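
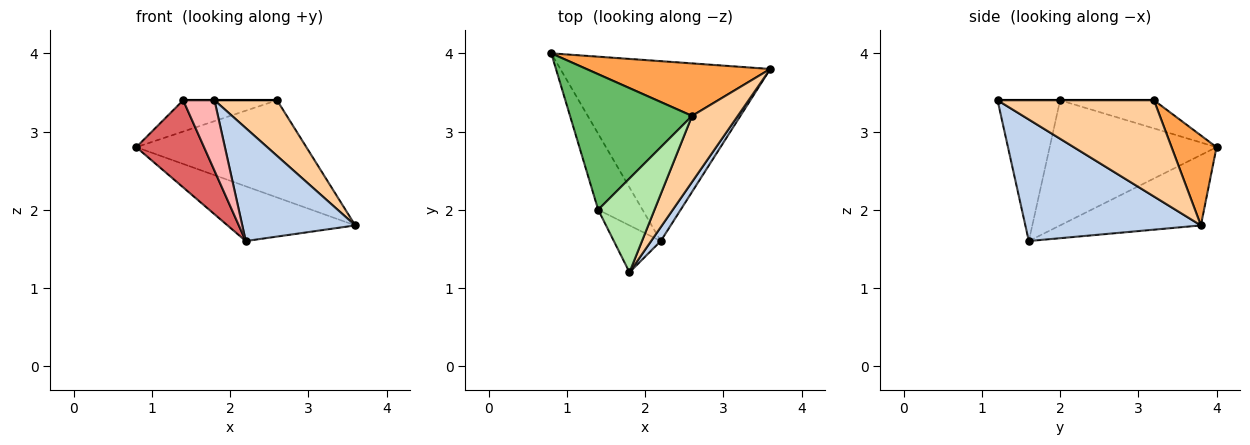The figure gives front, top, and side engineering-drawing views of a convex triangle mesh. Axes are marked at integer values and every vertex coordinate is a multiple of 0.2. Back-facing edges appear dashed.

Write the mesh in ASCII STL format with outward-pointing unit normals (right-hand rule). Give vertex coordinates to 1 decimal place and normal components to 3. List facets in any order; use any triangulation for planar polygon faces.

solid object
 facet normal -0.306 0.277 -0.911
  outer loop
   vertex 2.2 1.6 1.6
   vertex 0.8 4.0 2.8
   vertex 3.6 3.8 1.8
  endloop
 endfacet
 facet normal 0.839 -0.540 0.066
  outer loop
   vertex 2.2 1.6 1.6
   vertex 3.6 3.8 1.8
   vertex 1.8 1.2 3.4
  endloop
 endfacet
 facet normal 0.227 0.857 0.463
  outer loop
   vertex 2.6 3.2 3.4
   vertex 3.6 3.8 1.8
   vertex 0.8 4.0 2.8
  endloop
 endfacet
 facet normal 0.850 -0.340 0.404
  outer loop
   vertex 2.6 3.2 3.4
   vertex 1.8 1.2 3.4
   vertex 3.6 3.8 1.8
  endloop
 endfacet
 facet normal -0.219 0.219 0.951
  outer loop
   vertex 1.4 2.0 3.4
   vertex 2.6 3.2 3.4
   vertex 0.8 4.0 2.8
  endloop
 endfacet
 facet normal 0.000 0.000 1.000
  outer loop
   vertex 1.4 2.0 3.4
   vertex 1.8 1.2 3.4
   vertex 2.6 3.2 3.4
  endloop
 endfacet
 facet normal -0.880 -0.358 -0.312
  outer loop
   vertex 1.4 2.0 3.4
   vertex 0.8 4.0 2.8
   vertex 2.2 1.6 1.6
  endloop
 endfacet
 facet normal -0.857 -0.429 -0.286
  outer loop
   vertex 1.4 2.0 3.4
   vertex 2.2 1.6 1.6
   vertex 1.8 1.2 3.4
  endloop
 endfacet
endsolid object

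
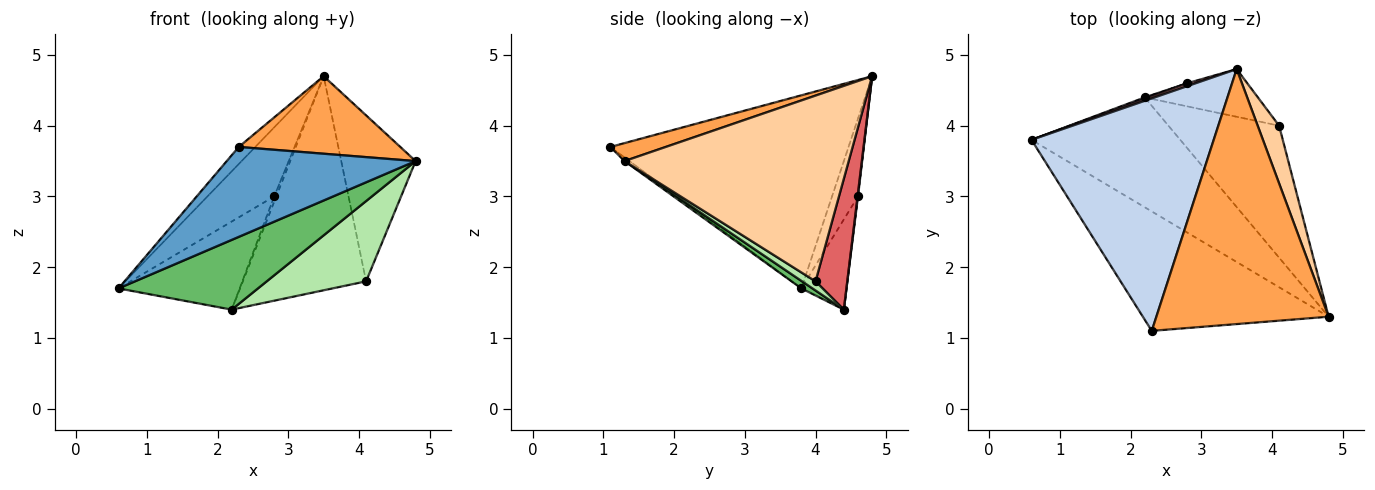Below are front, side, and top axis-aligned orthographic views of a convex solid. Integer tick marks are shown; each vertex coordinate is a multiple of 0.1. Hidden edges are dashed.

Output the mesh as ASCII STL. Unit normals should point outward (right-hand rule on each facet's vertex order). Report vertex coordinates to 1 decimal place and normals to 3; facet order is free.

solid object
 facet normal -0.016 -0.602 -0.799
  outer loop
   vertex 2.3 1.1 3.7
   vertex 0.6 3.8 1.7
   vertex 4.8 1.3 3.5
  endloop
 endfacet
 facet normal -0.726 0.050 0.685
  outer loop
   vertex 2.3 1.1 3.7
   vertex 3.5 4.8 4.7
   vertex 0.6 3.8 1.7
  endloop
 endfacet
 facet normal 0.099 -0.290 0.952
  outer loop
   vertex 2.3 1.1 3.7
   vertex 4.8 1.3 3.5
   vertex 3.5 4.8 4.7
  endloop
 endfacet
 facet normal 0.943 0.313 0.109
  outer loop
   vertex 4.1 4.0 1.8
   vertex 3.5 4.8 4.7
   vertex 4.8 1.3 3.5
  endloop
 endfacet
 facet normal 0.043 -0.536 -0.843
  outer loop
   vertex 2.2 4.4 1.4
   vertex 4.8 1.3 3.5
   vertex 0.6 3.8 1.7
  endloop
 endfacet
 facet normal 0.070 -0.518 -0.852
  outer loop
   vertex 2.2 4.4 1.4
   vertex 4.1 4.0 1.8
   vertex 4.8 1.3 3.5
  endloop
 endfacet
 facet normal 0.244 0.947 -0.211
  outer loop
   vertex 2.2 4.4 1.4
   vertex 3.5 4.8 4.7
   vertex 4.1 4.0 1.8
  endloop
 endfacet
 facet normal -0.362 0.931 0.039
  outer loop
   vertex 2.8 4.6 3.0
   vertex 0.6 3.8 1.7
   vertex 3.5 4.8 4.7
  endloop
 endfacet
 facet normal -0.349 0.937 0.014
  outer loop
   vertex 2.8 4.6 3.0
   vertex 2.2 4.4 1.4
   vertex 0.6 3.8 1.7
  endloop
 endfacet
 facet normal 0.192 0.962 -0.192
  outer loop
   vertex 2.8 4.6 3.0
   vertex 3.5 4.8 4.7
   vertex 2.2 4.4 1.4
  endloop
 endfacet
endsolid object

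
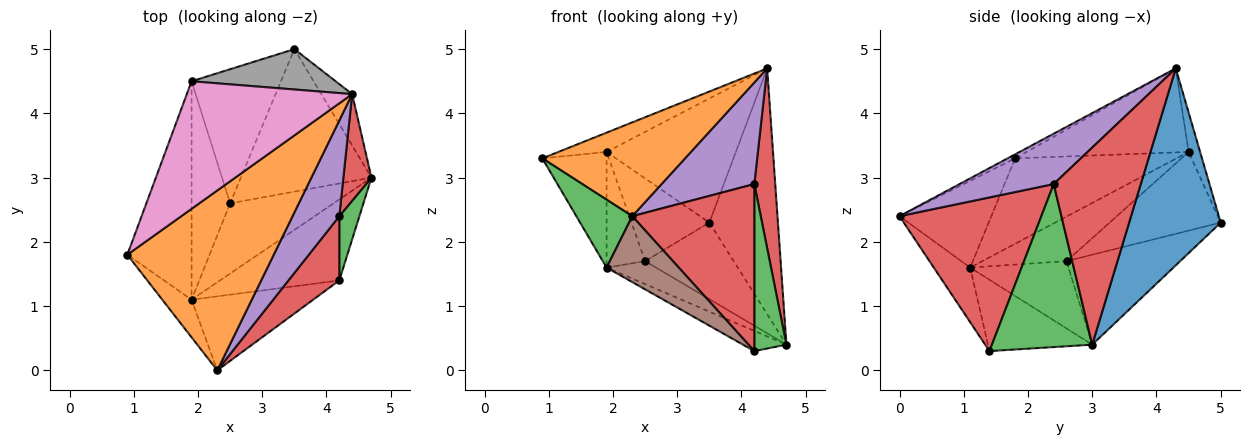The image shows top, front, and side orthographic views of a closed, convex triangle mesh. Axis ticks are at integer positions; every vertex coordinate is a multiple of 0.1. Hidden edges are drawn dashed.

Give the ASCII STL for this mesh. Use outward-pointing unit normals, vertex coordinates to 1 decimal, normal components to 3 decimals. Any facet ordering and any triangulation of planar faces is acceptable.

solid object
 facet normal 0.794 0.595 -0.124
  outer loop
   vertex 4.4 4.3 4.7
   vertex 4.7 3.0 0.4
   vertex 3.5 5.0 2.3
  endloop
 endfacet
 facet normal -0.024 -0.462 0.886
  outer loop
   vertex 2.3 0.0 2.4
   vertex 4.4 4.3 4.7
   vertex 0.9 1.8 3.3
  endloop
 endfacet
 facet normal -0.821 -0.500 -0.277
  outer loop
   vertex 1.9 1.1 1.6
   vertex 2.3 0.0 2.4
   vertex 0.9 1.8 3.3
  endloop
 endfacet
 facet normal 0.963 -0.231 0.137
  outer loop
   vertex 4.2 2.4 2.9
   vertex 4.7 3.0 0.4
   vertex 4.4 4.3 4.7
  endloop
 endfacet
 facet normal 0.594 -0.585 0.552
  outer loop
   vertex 4.2 2.4 2.9
   vertex 4.4 4.3 4.7
   vertex 2.3 0.0 2.4
  endloop
 endfacet
 facet normal -0.762 0.303 -0.573
  outer loop
   vertex 1.9 4.5 3.4
   vertex 1.9 1.1 1.6
   vertex 0.9 1.8 3.3
  endloop
 endfacet
 facet normal -0.449 0.133 0.884
  outer loop
   vertex 1.9 4.5 3.4
   vertex 0.9 1.8 3.3
   vertex 4.4 4.3 4.7
  endloop
 endfacet
 facet normal -0.084 0.948 0.308
  outer loop
   vertex 1.9 4.5 3.4
   vertex 4.4 4.3 4.7
   vertex 3.5 5.0 2.3
  endloop
 endfacet
 facet normal -0.519 0.404 -0.753
  outer loop
   vertex 2.5 2.6 1.7
   vertex 3.5 5.0 2.3
   vertex 4.7 3.0 0.4
  endloop
 endfacet
 facet normal -0.526 0.264 -0.809
  outer loop
   vertex 2.5 2.6 1.7
   vertex 4.7 3.0 0.4
   vertex 1.9 1.1 1.6
  endloop
 endfacet
 facet normal -0.600 0.420 -0.681
  outer loop
   vertex 2.5 2.6 1.7
   vertex 1.9 4.5 3.4
   vertex 3.5 5.0 2.3
  endloop
 endfacet
 facet normal -0.715 0.327 -0.618
  outer loop
   vertex 2.5 2.6 1.7
   vertex 1.9 1.1 1.6
   vertex 1.9 4.5 3.4
  endloop
 endfacet
 facet normal 0.946 -0.303 0.116
  outer loop
   vertex 4.2 1.4 0.3
   vertex 4.7 3.0 0.4
   vertex 4.2 2.4 2.9
  endloop
 endfacet
 facet normal 0.735 -0.633 0.243
  outer loop
   vertex 4.2 1.4 0.3
   vertex 4.2 2.4 2.9
   vertex 2.3 0.0 2.4
  endloop
 endfacet
 facet normal -0.502 0.209 -0.839
  outer loop
   vertex 4.2 1.4 0.3
   vertex 1.9 1.1 1.6
   vertex 4.7 3.0 0.4
  endloop
 endfacet
 facet normal -0.318 -0.631 -0.708
  outer loop
   vertex 4.2 1.4 0.3
   vertex 2.3 0.0 2.4
   vertex 1.9 1.1 1.6
  endloop
 endfacet
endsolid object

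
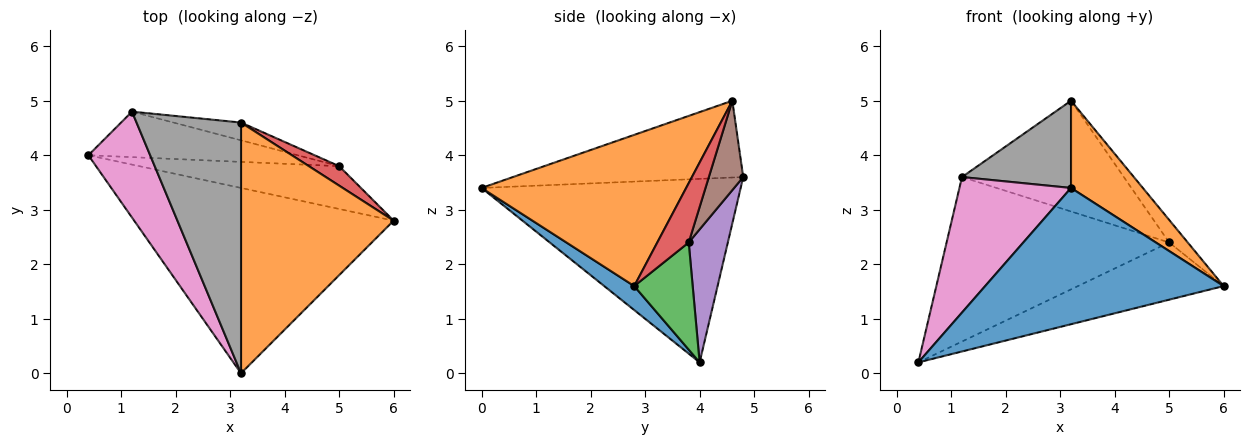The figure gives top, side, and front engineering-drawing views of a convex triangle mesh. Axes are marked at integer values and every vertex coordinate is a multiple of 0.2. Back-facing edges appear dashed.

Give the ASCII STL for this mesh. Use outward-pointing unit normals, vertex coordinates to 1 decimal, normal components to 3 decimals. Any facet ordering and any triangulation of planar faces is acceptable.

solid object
 facet normal 0.074 -0.591 -0.803
  outer loop
   vertex 3.2 0.0 3.4
   vertex 0.4 4.0 0.2
   vertex 6.0 2.8 1.6
  endloop
 endfacet
 facet normal 0.683 -0.240 0.690
  outer loop
   vertex 3.2 4.6 5.0
   vertex 3.2 0.0 3.4
   vertex 6.0 2.8 1.6
  endloop
 endfacet
 facet normal 0.306 0.762 -0.570
  outer loop
   vertex 5.0 3.8 2.4
   vertex 6.0 2.8 1.6
   vertex 0.4 4.0 0.2
  endloop
 endfacet
 facet normal 0.788 0.466 0.402
  outer loop
   vertex 5.0 3.8 2.4
   vertex 3.2 4.6 5.0
   vertex 6.0 2.8 1.6
  endloop
 endfacet
 facet normal 0.167 0.950 -0.263
  outer loop
   vertex 1.2 4.8 3.6
   vertex 5.0 3.8 2.4
   vertex 0.4 4.0 0.2
  endloop
 endfacet
 facet normal 0.205 0.966 -0.155
  outer loop
   vertex 1.2 4.8 3.6
   vertex 3.2 4.6 5.0
   vertex 5.0 3.8 2.4
  endloop
 endfacet
 facet normal -0.877 -0.378 0.295
  outer loop
   vertex 1.2 4.8 3.6
   vertex 0.4 4.0 0.2
   vertex 3.2 0.0 3.4
  endloop
 endfacet
 facet normal -0.570 -0.270 0.776
  outer loop
   vertex 1.2 4.8 3.6
   vertex 3.2 0.0 3.4
   vertex 3.2 4.6 5.0
  endloop
 endfacet
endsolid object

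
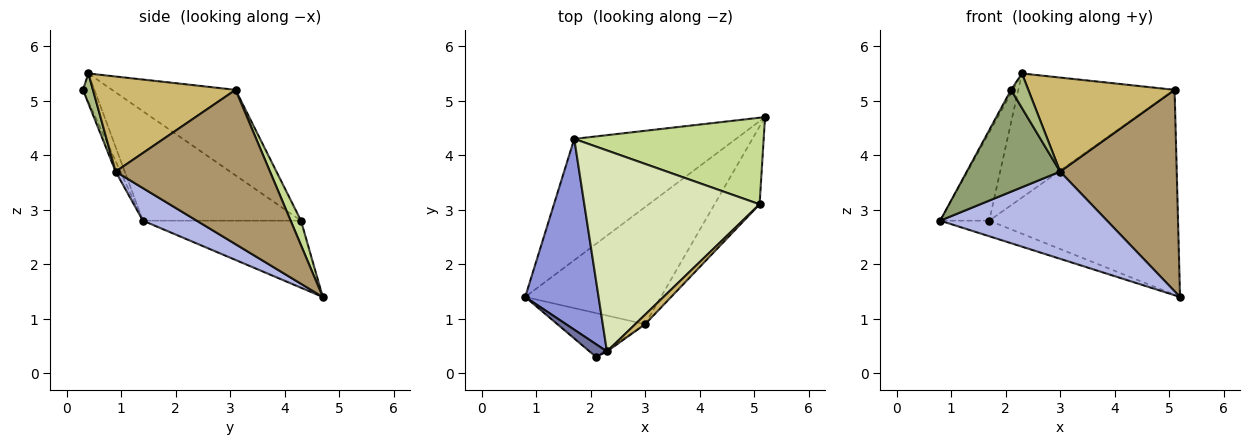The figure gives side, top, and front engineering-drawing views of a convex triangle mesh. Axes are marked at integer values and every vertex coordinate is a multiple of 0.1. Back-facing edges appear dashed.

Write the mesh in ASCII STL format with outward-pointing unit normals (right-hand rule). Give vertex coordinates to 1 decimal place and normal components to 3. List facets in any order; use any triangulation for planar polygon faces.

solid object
 facet normal -0.845 0.133 0.519
  outer loop
   vertex 2.1 0.3 5.2
   vertex 2.3 0.4 5.5
   vertex 0.8 1.4 2.8
  endloop
 endfacet
 facet normal -0.380 0.118 -0.917
  outer loop
   vertex 1.7 4.3 2.8
   vertex 5.2 4.7 1.4
   vertex 0.8 1.4 2.8
  endloop
 endfacet
 facet normal -0.804 0.250 0.539
  outer loop
   vertex 1.7 4.3 2.8
   vertex 0.8 1.4 2.8
   vertex 2.3 0.4 5.5
  endloop
 endfacet
 facet normal 0.189 -0.586 -0.788
  outer loop
   vertex 3.0 0.9 3.7
   vertex 0.8 1.4 2.8
   vertex 5.2 4.7 1.4
  endloop
 endfacet
 facet normal -0.047 -0.917 -0.395
  outer loop
   vertex 3.0 0.9 3.7
   vertex 2.1 0.3 5.2
   vertex 0.8 1.4 2.8
  endloop
 endfacet
 facet normal 0.501 -0.865 -0.046
  outer loop
   vertex 3.0 0.9 3.7
   vertex 2.3 0.4 5.5
   vertex 2.1 0.3 5.2
  endloop
 endfacet
 facet normal 0.050 0.920 0.389
  outer loop
   vertex 5.1 3.1 5.2
   vertex 5.2 4.7 1.4
   vertex 1.7 4.3 2.8
  endloop
 endfacet
 facet normal -0.384 0.485 0.786
  outer loop
   vertex 5.1 3.1 5.2
   vertex 1.7 4.3 2.8
   vertex 2.3 0.4 5.5
  endloop
 endfacet
 facet normal 0.777 -0.587 -0.227
  outer loop
   vertex 5.1 3.1 5.2
   vertex 3.0 0.9 3.7
   vertex 5.2 4.7 1.4
  endloop
 endfacet
 facet normal 0.696 -0.714 0.072
  outer loop
   vertex 5.1 3.1 5.2
   vertex 2.3 0.4 5.5
   vertex 3.0 0.9 3.7
  endloop
 endfacet
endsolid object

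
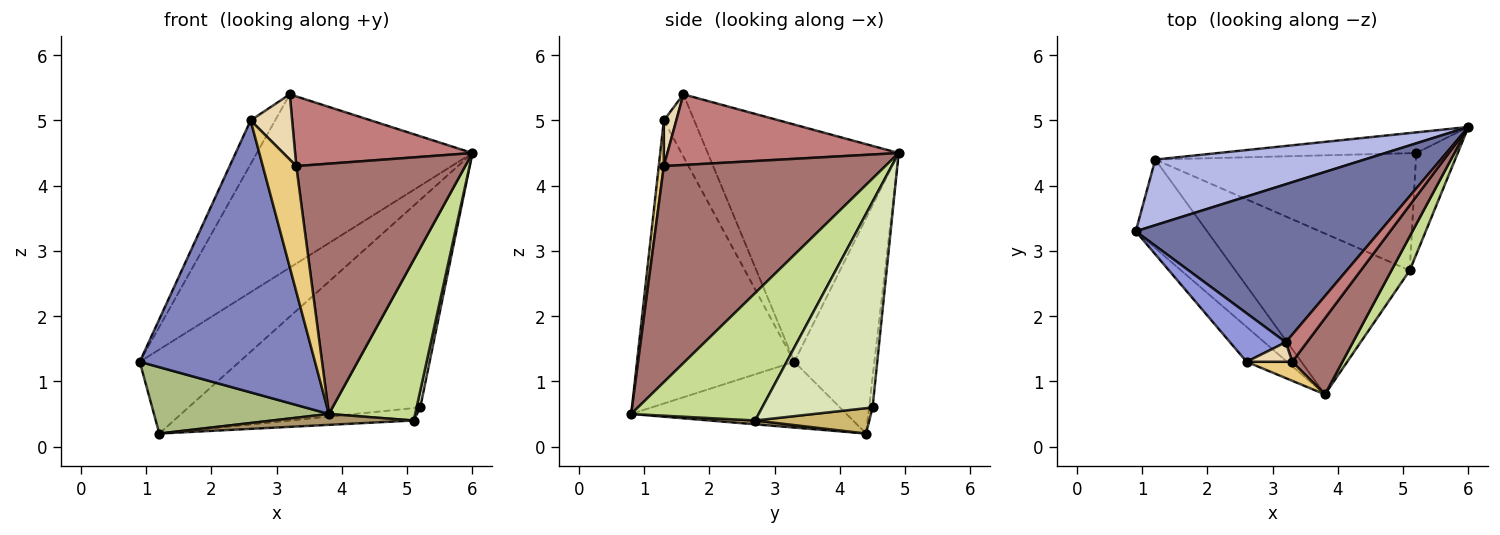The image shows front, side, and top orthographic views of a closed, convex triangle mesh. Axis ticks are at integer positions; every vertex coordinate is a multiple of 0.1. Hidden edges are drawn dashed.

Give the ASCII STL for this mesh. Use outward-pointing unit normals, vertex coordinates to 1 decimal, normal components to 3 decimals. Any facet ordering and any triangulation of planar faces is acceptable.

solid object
 facet normal -0.548 0.618 0.564
  outer loop
   vertex 3.2 1.6 5.4
   vertex 6.0 4.9 4.5
   vertex 0.9 3.3 1.3
  endloop
 endfacet
 facet normal -0.665 -0.741 -0.095
  outer loop
   vertex 2.6 1.3 5.0
   vertex 0.9 3.3 1.3
   vertex 3.8 0.8 0.5
  endloop
 endfacet
 facet normal -0.639 0.515 0.572
  outer loop
   vertex 2.6 1.3 5.0
   vertex 3.2 1.6 5.4
   vertex 0.9 3.3 1.3
  endloop
 endfacet
 facet normal -0.535 0.666 0.520
  outer loop
   vertex 1.2 4.4 0.2
   vertex 0.9 3.3 1.3
   vertex 6.0 4.9 4.5
  endloop
 endfacet
 facet normal -0.015 0.995 -0.099
  outer loop
   vertex 1.2 4.4 0.2
   vertex 6.0 4.9 4.5
   vertex 5.2 4.5 0.6
  endloop
 endfacet
 facet normal -0.594 -0.482 -0.644
  outer loop
   vertex 1.2 4.4 0.2
   vertex 3.8 0.8 0.5
   vertex 0.9 3.3 1.3
  endloop
 endfacet
 facet normal 0.822 -0.556 0.118
  outer loop
   vertex 5.1 2.7 0.4
   vertex 6.0 4.9 4.5
   vertex 3.8 0.8 0.5
  endloop
 endfacet
 facet normal 0.980 -0.032 -0.198
  outer loop
   vertex 5.1 2.7 0.4
   vertex 5.2 4.5 0.6
   vertex 6.0 4.9 4.5
  endloop
 endfacet
 facet normal 0.022 -0.067 -0.997
  outer loop
   vertex 5.1 2.7 0.4
   vertex 3.8 0.8 0.5
   vertex 1.2 4.4 0.2
  endloop
 endfacet
 facet normal 0.096 0.105 -0.990
  outer loop
   vertex 5.1 2.7 0.4
   vertex 1.2 4.4 0.2
   vertex 5.2 4.5 0.6
  endloop
 endfacet
 facet normal 0.148 -0.978 0.148
  outer loop
   vertex 3.3 1.3 4.3
   vertex 2.6 1.3 5.0
   vertex 3.8 0.8 0.5
  endloop
 endfacet
 facet normal 0.276 -0.921 0.276
  outer loop
   vertex 3.3 1.3 4.3
   vertex 3.2 1.6 5.4
   vertex 2.6 1.3 5.0
  endloop
 endfacet
 facet normal 0.782 -0.596 0.181
  outer loop
   vertex 3.3 1.3 4.3
   vertex 3.8 0.8 0.5
   vertex 6.0 4.9 4.5
  endloop
 endfacet
 facet normal 0.772 -0.592 0.232
  outer loop
   vertex 3.3 1.3 4.3
   vertex 6.0 4.9 4.5
   vertex 3.2 1.6 5.4
  endloop
 endfacet
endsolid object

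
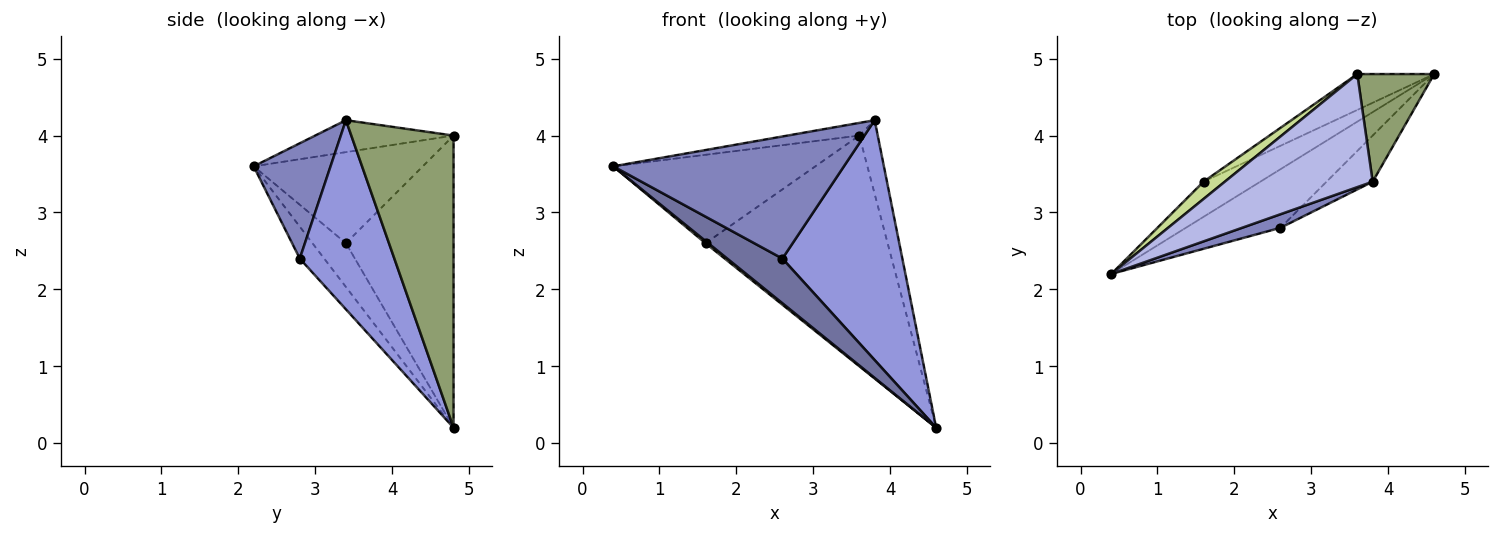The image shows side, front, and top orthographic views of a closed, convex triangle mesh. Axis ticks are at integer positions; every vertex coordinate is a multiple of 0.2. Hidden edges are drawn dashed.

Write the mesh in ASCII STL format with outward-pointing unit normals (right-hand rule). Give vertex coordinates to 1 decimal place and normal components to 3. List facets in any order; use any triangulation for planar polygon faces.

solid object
 facet normal -0.259 -0.586 -0.768
  outer loop
   vertex 2.6 2.8 2.4
   vertex 0.4 2.2 3.6
   vertex 4.6 4.8 0.2
  endloop
 endfacet
 facet normal 0.314 -0.943 0.105
  outer loop
   vertex 2.6 2.8 2.4
   vertex 3.8 3.4 4.2
   vertex 0.4 2.2 3.6
  endloop
 endfacet
 facet normal 0.612 -0.776 -0.149
  outer loop
   vertex 2.6 2.8 2.4
   vertex 4.6 4.8 0.2
   vertex 3.8 3.4 4.2
  endloop
 endfacet
 facet normal -0.210 0.109 0.972
  outer loop
   vertex 3.6 4.8 4.0
   vertex 0.4 2.2 3.6
   vertex 3.8 3.4 4.2
  endloop
 endfacet
 facet normal 0.953 0.172 0.251
  outer loop
   vertex 3.6 4.8 4.0
   vertex 3.8 3.4 4.2
   vertex 4.6 4.8 0.2
  endloop
 endfacet
 facet normal -0.610 -0.049 -0.791
  outer loop
   vertex 1.6 3.4 2.6
   vertex 4.6 4.8 0.2
   vertex 0.4 2.2 3.6
  endloop
 endfacet
 facet normal -0.635 0.758 0.148
  outer loop
   vertex 1.6 3.4 2.6
   vertex 0.4 2.2 3.6
   vertex 3.6 4.8 4.0
  endloop
 endfacet
 facet normal -0.504 0.853 -0.133
  outer loop
   vertex 1.6 3.4 2.6
   vertex 3.6 4.8 4.0
   vertex 4.6 4.8 0.2
  endloop
 endfacet
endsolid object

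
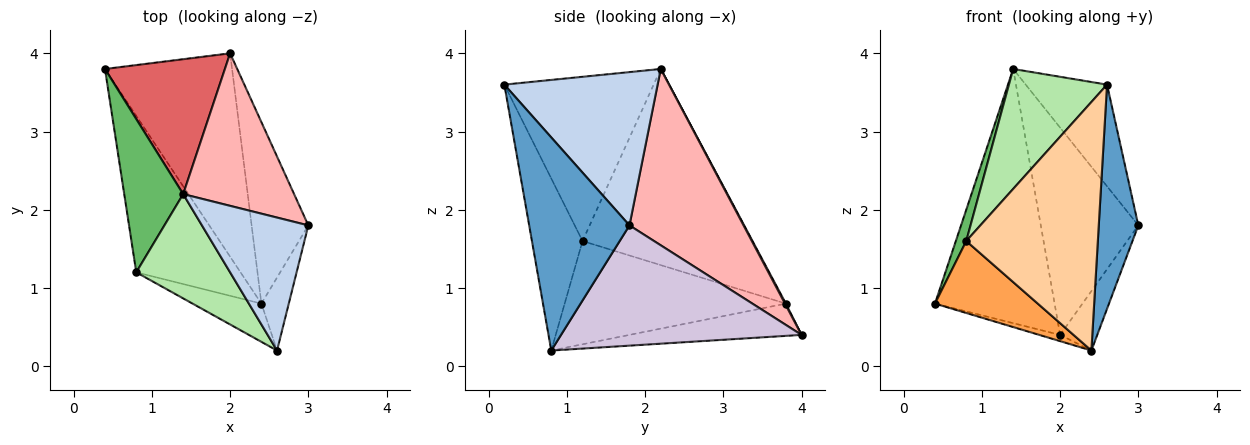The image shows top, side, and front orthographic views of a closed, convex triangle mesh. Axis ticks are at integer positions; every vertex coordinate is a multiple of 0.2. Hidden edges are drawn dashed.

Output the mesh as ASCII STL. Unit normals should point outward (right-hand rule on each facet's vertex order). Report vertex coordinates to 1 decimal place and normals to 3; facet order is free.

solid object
 facet normal 0.924 -0.364 -0.119
  outer loop
   vertex 2.4 0.8 0.2
   vertex 3.0 1.8 1.8
   vertex 2.6 0.2 3.6
  endloop
 endfacet
 facet normal 0.753 0.400 0.523
  outer loop
   vertex 1.4 2.2 3.8
   vertex 2.6 0.2 3.6
   vertex 3.0 1.8 1.8
  endloop
 endfacet
 facet normal -0.669 -0.311 -0.675
  outer loop
   vertex 0.8 1.2 1.6
   vertex 0.4 3.8 0.8
   vertex 2.4 0.8 0.2
  endloop
 endfacet
 facet normal -0.355 -0.924 -0.142
  outer loop
   vertex 0.8 1.2 1.6
   vertex 2.4 0.8 0.2
   vertex 2.6 0.2 3.6
  endloop
 endfacet
 facet normal -0.956 -0.059 0.287
  outer loop
   vertex 0.8 1.2 1.6
   vertex 1.4 2.2 3.8
   vertex 0.4 3.8 0.8
  endloop
 endfacet
 facet normal -0.754 -0.496 0.431
  outer loop
   vertex 0.8 1.2 1.6
   vertex 2.6 0.2 3.6
   vertex 1.4 2.2 3.8
  endloop
 endfacet
 facet normal 0.007 0.883 0.469
  outer loop
   vertex 2.0 4.0 0.4
   vertex 0.4 3.8 0.8
   vertex 1.4 2.2 3.8
  endloop
 endfacet
 facet normal 0.686 0.586 0.431
  outer loop
   vertex 2.0 4.0 0.4
   vertex 1.4 2.2 3.8
   vertex 3.0 1.8 1.8
  endloop
 endfacet
 facet normal -0.246 0.030 -0.969
  outer loop
   vertex 2.0 4.0 0.4
   vertex 2.4 0.8 0.2
   vertex 0.4 3.8 0.8
  endloop
 endfacet
 facet normal 0.896 0.138 -0.422
  outer loop
   vertex 2.0 4.0 0.4
   vertex 3.0 1.8 1.8
   vertex 2.4 0.8 0.2
  endloop
 endfacet
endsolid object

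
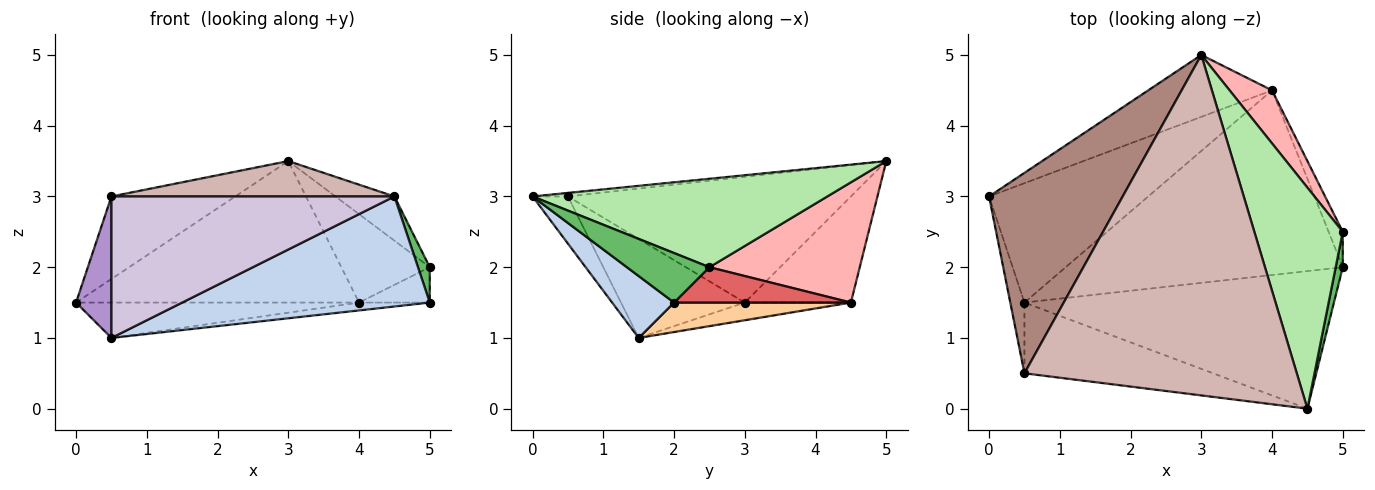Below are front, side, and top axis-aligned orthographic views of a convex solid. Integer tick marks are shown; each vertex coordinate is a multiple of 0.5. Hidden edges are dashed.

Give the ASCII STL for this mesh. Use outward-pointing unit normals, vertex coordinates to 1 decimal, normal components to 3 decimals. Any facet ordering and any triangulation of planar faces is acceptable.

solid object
 facet normal -0.325 0.866 -0.379
  outer loop
   vertex 4.0 4.5 1.5
   vertex 0.0 3.0 1.5
   vertex 3.0 5.0 3.5
  endloop
 endfacet
 facet normal 0.154 -0.617 -0.772
  outer loop
   vertex 0.5 1.5 1.0
   vertex 5.0 2.0 1.5
   vertex 4.5 0.0 3.0
  endloop
 endfacet
 facet normal -0.106 0.282 -0.953
  outer loop
   vertex 0.5 1.5 1.0
   vertex 0.0 3.0 1.5
   vertex 4.0 4.5 1.5
  endloop
 endfacet
 facet normal 0.106 0.042 -0.993
  outer loop
   vertex 0.5 1.5 1.0
   vertex 4.0 4.5 1.5
   vertex 5.0 2.0 1.5
  endloop
 endfacet
 facet normal 0.980 -0.140 0.140
  outer loop
   vertex 5.0 2.5 2.0
   vertex 4.5 0.0 3.0
   vertex 5.0 2.0 1.5
  endloop
 endfacet
 facet normal 0.700 0.140 0.700
  outer loop
   vertex 5.0 2.5 2.0
   vertex 3.0 5.0 3.5
   vertex 4.5 0.0 3.0
  endloop
 endfacet
 facet normal 0.870 0.348 -0.348
  outer loop
   vertex 5.0 2.5 2.0
   vertex 5.0 2.0 1.5
   vertex 4.0 4.5 1.5
  endloop
 endfacet
 facet normal 0.825 0.485 0.291
  outer loop
   vertex 5.0 2.5 2.0
   vertex 4.0 4.5 1.5
   vertex 3.0 5.0 3.5
  endloop
 endfacet
 facet normal -0.953 -0.272 -0.136
  outer loop
   vertex 0.5 0.5 3.0
   vertex 0.0 3.0 1.5
   vertex 0.5 1.5 1.0
  endloop
 endfacet
 facet normal -0.111 -0.889 -0.444
  outer loop
   vertex 0.5 0.5 3.0
   vertex 0.5 1.5 1.0
   vertex 4.5 0.0 3.0
  endloop
 endfacet
 facet normal -0.656 0.287 0.698
  outer loop
   vertex 0.5 0.5 3.0
   vertex 3.0 5.0 3.5
   vertex 0.0 3.0 1.5
  endloop
 endfacet
 facet normal -0.013 -0.103 0.995
  outer loop
   vertex 0.5 0.5 3.0
   vertex 4.5 0.0 3.0
   vertex 3.0 5.0 3.5
  endloop
 endfacet
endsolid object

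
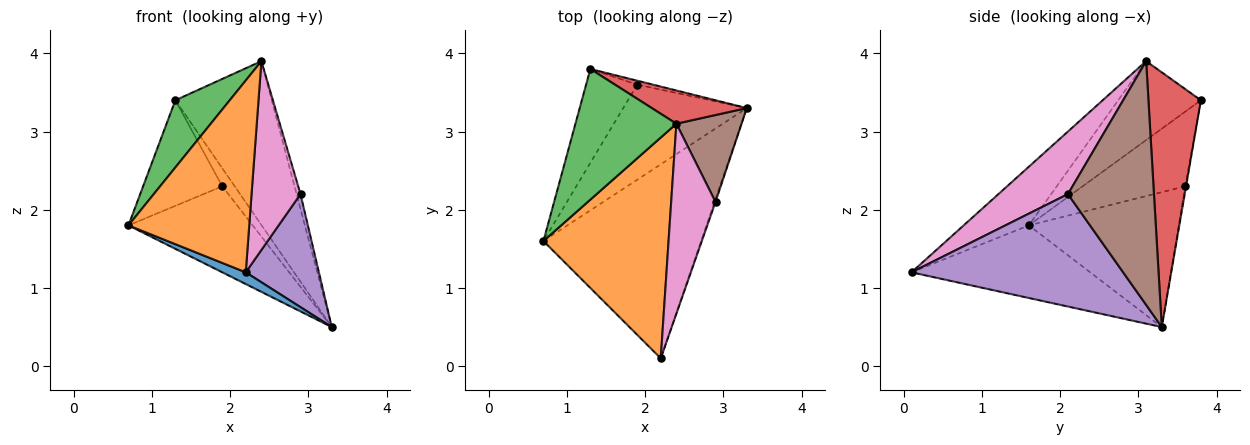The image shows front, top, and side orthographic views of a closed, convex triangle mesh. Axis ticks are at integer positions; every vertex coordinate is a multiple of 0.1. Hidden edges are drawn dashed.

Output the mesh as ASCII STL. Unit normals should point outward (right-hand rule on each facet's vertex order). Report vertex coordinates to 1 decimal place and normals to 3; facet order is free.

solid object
 facet normal -0.418 -0.055 -0.907
  outer loop
   vertex 2.2 0.1 1.2
   vertex 0.7 1.6 1.8
   vertex 3.3 3.3 0.5
  endloop
 endfacet
 facet normal -0.334 -0.618 0.712
  outer loop
   vertex 2.4 3.1 3.9
   vertex 0.7 1.6 1.8
   vertex 2.2 0.1 1.2
  endloop
 endfacet
 facet normal -0.571 -0.375 0.730
  outer loop
   vertex 1.3 3.8 3.4
   vertex 0.7 1.6 1.8
   vertex 2.4 3.1 3.9
  endloop
 endfacet
 facet normal 0.471 0.865 0.175
  outer loop
   vertex 1.3 3.8 3.4
   vertex 2.4 3.1 3.9
   vertex 3.3 3.3 0.5
  endloop
 endfacet
 facet normal 0.945 -0.327 -0.008
  outer loop
   vertex 2.9 2.1 2.2
   vertex 2.2 0.1 1.2
   vertex 3.3 3.3 0.5
  endloop
 endfacet
 facet normal 0.965 0.044 0.258
  outer loop
   vertex 2.9 2.1 2.2
   vertex 3.3 3.3 0.5
   vertex 2.4 3.1 3.9
  endloop
 endfacet
 facet normal 0.708 -0.498 0.501
  outer loop
   vertex 2.9 2.1 2.2
   vertex 2.4 3.1 3.9
   vertex 2.2 0.1 1.2
  endloop
 endfacet
 facet normal -0.629 0.522 -0.576
  outer loop
   vertex 1.9 3.6 2.3
   vertex 3.3 3.3 0.5
   vertex 0.7 1.6 1.8
  endloop
 endfacet
 facet normal -0.696 0.537 -0.477
  outer loop
   vertex 1.9 3.6 2.3
   vertex 0.7 1.6 1.8
   vertex 1.3 3.8 3.4
  endloop
 endfacet
 facet normal -0.064 0.975 -0.212
  outer loop
   vertex 1.9 3.6 2.3
   vertex 1.3 3.8 3.4
   vertex 3.3 3.3 0.5
  endloop
 endfacet
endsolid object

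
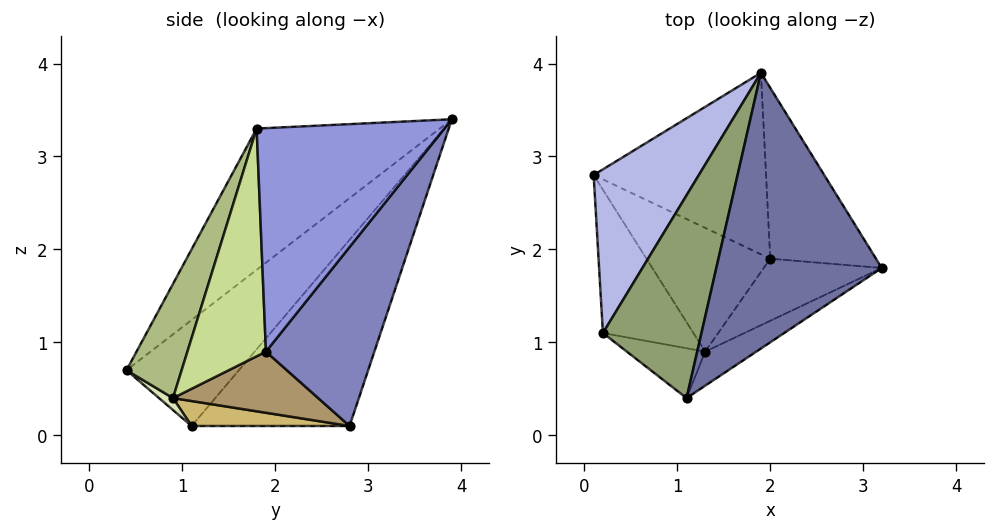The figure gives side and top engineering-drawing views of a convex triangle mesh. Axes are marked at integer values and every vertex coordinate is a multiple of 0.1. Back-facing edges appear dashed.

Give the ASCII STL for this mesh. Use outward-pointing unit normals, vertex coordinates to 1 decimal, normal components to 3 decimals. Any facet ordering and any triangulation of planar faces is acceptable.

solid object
 facet normal -0.595 -0.401 0.697
  outer loop
   vertex 1.9 3.9 3.4
   vertex 1.1 0.4 0.7
   vertex 3.2 1.8 3.3
  endloop
 endfacet
 facet normal 0.534 0.670 -0.515
  outer loop
   vertex 2.0 1.9 0.9
   vertex 0.1 2.8 0.1
   vertex 1.9 3.9 3.4
  endloop
 endfacet
 facet normal 0.782 0.502 -0.370
  outer loop
   vertex 2.0 1.9 0.9
   vertex 1.9 3.9 3.4
   vertex 3.2 1.8 3.3
  endloop
 endfacet
 facet normal -0.869 -0.051 0.491
  outer loop
   vertex 0.2 1.1 0.1
   vertex 1.9 3.9 3.4
   vertex 0.1 2.8 0.1
  endloop
 endfacet
 facet normal -0.690 -0.337 0.641
  outer loop
   vertex 0.2 1.1 0.1
   vertex 1.1 0.4 0.7
   vertex 1.9 3.9 3.4
  endloop
 endfacet
 facet normal 0.779 -0.521 -0.349
  outer loop
   vertex 1.3 0.9 0.4
   vertex 3.2 1.8 3.3
   vertex 1.1 0.4 0.7
  endloop
 endfacet
 facet normal 0.827 -0.364 -0.429
  outer loop
   vertex 1.3 0.9 0.4
   vertex 2.0 1.9 0.9
   vertex 3.2 1.8 3.3
  endloop
 endfacet
 facet normal 0.126 -0.547 -0.828
  outer loop
   vertex 1.3 0.9 0.4
   vertex 1.1 0.4 0.7
   vertex 0.2 1.1 0.1
  endloop
 endfacet
 facet normal 0.439 0.137 -0.888
  outer loop
   vertex 1.3 0.9 0.4
   vertex 0.1 2.8 0.1
   vertex 2.0 1.9 0.9
  endloop
 endfacet
 facet normal 0.266 0.016 -0.964
  outer loop
   vertex 1.3 0.9 0.4
   vertex 0.2 1.1 0.1
   vertex 0.1 2.8 0.1
  endloop
 endfacet
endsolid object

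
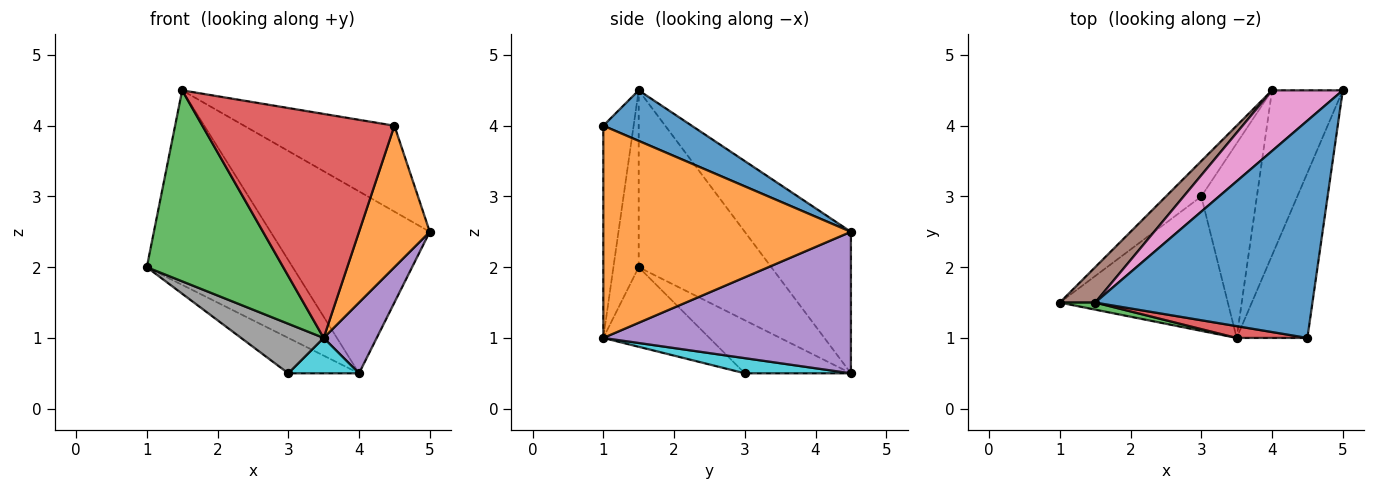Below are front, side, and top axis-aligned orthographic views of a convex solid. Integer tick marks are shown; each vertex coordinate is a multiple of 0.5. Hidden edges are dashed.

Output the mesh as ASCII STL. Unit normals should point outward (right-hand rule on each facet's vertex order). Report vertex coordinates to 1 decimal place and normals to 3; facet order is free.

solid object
 facet normal 0.211 0.359 0.909
  outer loop
   vertex 1.5 1.5 4.5
   vertex 4.5 1.0 4.0
   vertex 5.0 4.5 2.5
  endloop
 endfacet
 facet normal 0.916 -0.262 -0.305
  outer loop
   vertex 3.5 1.0 1.0
   vertex 5.0 4.5 2.5
   vertex 4.5 1.0 4.0
  endloop
 endfacet
 facet normal -0.182 -0.983 0.036
  outer loop
   vertex 3.5 1.0 1.0
   vertex 1.5 1.5 4.5
   vertex 1.0 1.5 2.0
  endloop
 endfacet
 facet normal -0.156 -0.986 0.052
  outer loop
   vertex 3.5 1.0 1.0
   vertex 4.5 1.0 4.0
   vertex 1.5 1.5 4.5
  endloop
 endfacet
 facet normal 0.878 -0.188 -0.439
  outer loop
   vertex 4.0 4.5 0.5
   vertex 5.0 4.5 2.5
   vertex 3.5 1.0 1.0
  endloop
 endfacet
 facet normal -0.667 0.733 0.133
  outer loop
   vertex 4.0 4.5 0.5
   vertex 1.0 1.5 2.0
   vertex 1.5 1.5 4.5
  endloop
 endfacet
 facet normal -0.535 0.802 0.267
  outer loop
   vertex 4.0 4.5 0.5
   vertex 1.5 1.5 4.5
   vertex 5.0 4.5 2.5
  endloop
 endfacet
 facet normal -0.406 -0.316 -0.857
  outer loop
   vertex 3.0 3.0 0.5
   vertex 3.5 1.0 1.0
   vertex 1.0 1.5 2.0
  endloop
 endfacet
 facet normal -0.728 0.485 -0.485
  outer loop
   vertex 3.0 3.0 0.5
   vertex 1.0 1.5 2.0
   vertex 4.0 4.5 0.5
  endloop
 endfacet
 facet normal 0.259 -0.173 -0.950
  outer loop
   vertex 3.0 3.0 0.5
   vertex 4.0 4.5 0.5
   vertex 3.5 1.0 1.0
  endloop
 endfacet
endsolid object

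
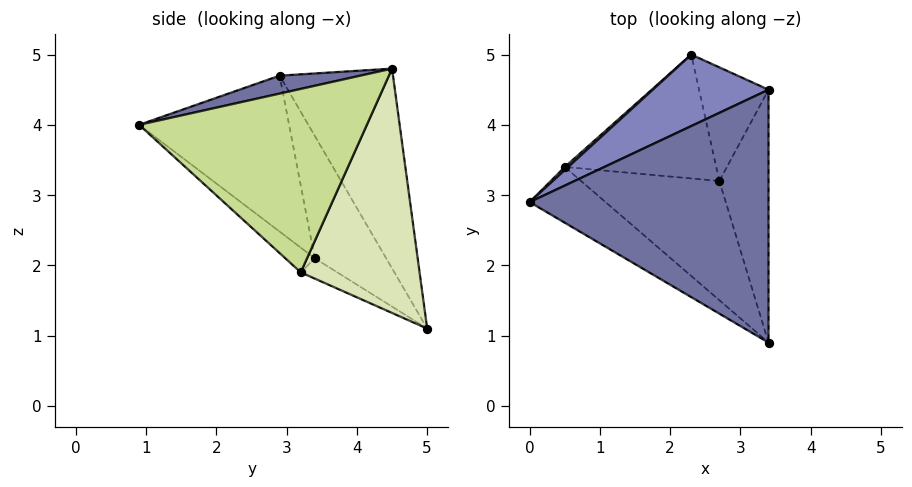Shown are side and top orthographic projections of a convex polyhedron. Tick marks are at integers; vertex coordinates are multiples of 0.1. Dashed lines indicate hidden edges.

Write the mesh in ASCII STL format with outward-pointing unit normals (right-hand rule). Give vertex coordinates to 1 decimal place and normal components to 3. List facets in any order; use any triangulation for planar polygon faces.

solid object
 facet normal 0.073 -0.216 0.974
  outer loop
   vertex 3.4 4.5 4.8
   vertex 0.0 2.9 4.7
   vertex 3.4 0.9 4.0
  endloop
 endfacet
 facet normal -0.419 0.875 0.243
  outer loop
   vertex 2.3 5.0 1.1
   vertex 0.0 2.9 4.7
   vertex 3.4 4.5 4.8
  endloop
 endfacet
 facet normal -0.529 -0.809 -0.257
  outer loop
   vertex 0.5 3.4 2.1
   vertex 3.4 0.9 4.0
   vertex 0.0 2.9 4.7
  endloop
 endfacet
 facet normal -0.659 0.752 0.018
  outer loop
   vertex 0.5 3.4 2.1
   vertex 0.0 2.9 4.7
   vertex 2.3 5.0 1.1
  endloop
 endfacet
 facet normal -0.127 -0.690 -0.713
  outer loop
   vertex 2.7 3.2 1.9
   vertex 3.4 0.9 4.0
   vertex 0.5 3.4 2.1
  endloop
 endfacet
 facet normal -0.120 -0.425 -0.897
  outer loop
   vertex 2.7 3.2 1.9
   vertex 0.5 3.4 2.1
   vertex 2.3 5.0 1.1
  endloop
 endfacet
 facet normal 0.964 0.057 -0.259
  outer loop
   vertex 2.7 3.2 1.9
   vertex 3.4 4.5 4.8
   vertex 3.4 0.9 4.0
  endloop
 endfacet
 facet normal 0.958 0.092 -0.272
  outer loop
   vertex 2.7 3.2 1.9
   vertex 2.3 5.0 1.1
   vertex 3.4 4.5 4.8
  endloop
 endfacet
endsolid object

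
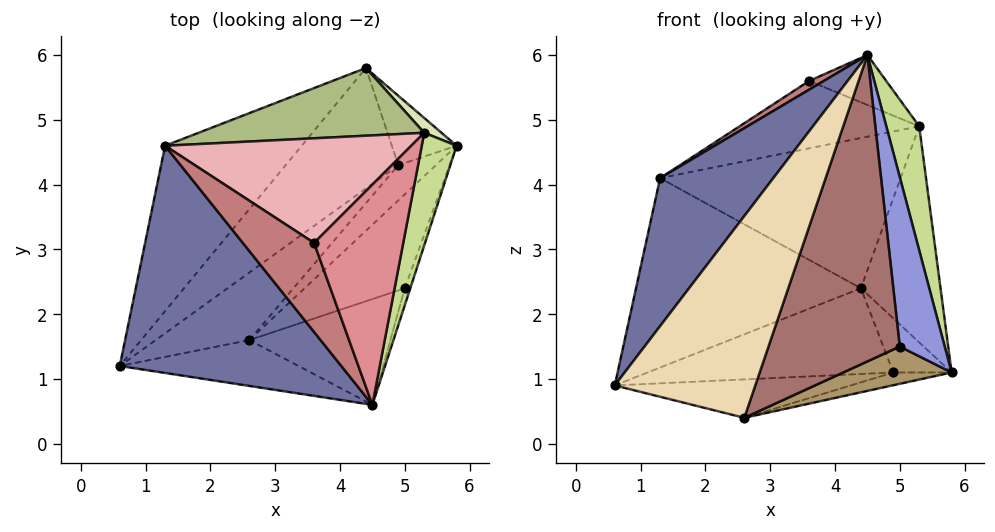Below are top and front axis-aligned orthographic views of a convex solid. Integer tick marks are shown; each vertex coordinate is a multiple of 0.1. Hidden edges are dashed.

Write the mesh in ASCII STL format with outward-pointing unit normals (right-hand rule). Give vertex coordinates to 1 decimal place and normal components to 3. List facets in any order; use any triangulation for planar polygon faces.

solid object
 facet normal -0.763 -0.353 0.542
  outer loop
   vertex 1.3 4.6 4.1
   vertex 0.6 1.2 0.9
   vertex 4.5 0.6 6.0
  endloop
 endfacet
 facet normal -0.546 0.631 -0.551
  outer loop
   vertex 1.3 4.6 4.1
   vertex 4.4 5.8 2.4
   vertex 0.6 1.2 0.9
  endloop
 endfacet
 facet normal 0.937 -0.347 -0.035
  outer loop
   vertex 5.0 2.4 1.5
   vertex 5.8 4.6 1.1
   vertex 4.5 0.6 6.0
  endloop
 endfacet
 facet normal -0.355 0.542 -0.762
  outer loop
   vertex 4.9 4.3 1.1
   vertex 0.6 1.2 0.9
   vertex 4.4 5.8 2.4
  endloop
 endfacet
 facet normal -0.201 0.603 -0.772
  outer loop
   vertex 4.9 4.3 1.1
   vertex 4.4 5.8 2.4
   vertex 5.8 4.6 1.1
  endloop
 endfacet
 facet normal -0.127 0.904 0.407
  outer loop
   vertex 5.3 4.8 4.9
   vertex 4.4 5.8 2.4
   vertex 1.3 4.6 4.1
  endloop
 endfacet
 facet normal 0.979 -0.151 0.137
  outer loop
   vertex 5.3 4.8 4.9
   vertex 4.5 0.6 6.0
   vertex 5.8 4.6 1.1
  endloop
 endfacet
 facet normal 0.677 0.735 0.050
  outer loop
   vertex 5.3 4.8 4.9
   vertex 5.8 4.6 1.1
   vertex 4.4 5.8 2.4
  endloop
 endfacet
 facet normal 0.481 -0.323 -0.815
  outer loop
   vertex 2.6 1.6 0.4
   vertex 5.8 4.6 1.1
   vertex 5.0 2.4 1.5
  endloop
 endfacet
 facet normal -0.301 0.472 -0.829
  outer loop
   vertex 2.6 1.6 0.4
   vertex 0.6 1.2 0.9
   vertex 4.9 4.3 1.1
  endloop
 endfacet
 facet normal -0.113 0.338 -0.934
  outer loop
   vertex 2.6 1.6 0.4
   vertex 4.9 4.3 1.1
   vertex 5.8 4.6 1.1
  endloop
 endfacet
 facet normal 0.138 -0.966 -0.219
  outer loop
   vertex 2.6 1.6 0.4
   vertex 4.5 0.6 6.0
   vertex 0.6 1.2 0.9
  endloop
 endfacet
 facet normal 0.421 -0.857 -0.296
  outer loop
   vertex 2.6 1.6 0.4
   vertex 5.0 2.4 1.5
   vertex 4.5 0.6 6.0
  endloop
 endfacet
 facet normal -0.580 -0.079 0.811
  outer loop
   vertex 3.6 3.1 5.6
   vertex 1.3 4.6 4.1
   vertex 4.5 0.6 6.0
  endloop
 endfacet
 facet normal 0.178 0.218 0.960
  outer loop
   vertex 3.6 3.1 5.6
   vertex 4.5 0.6 6.0
   vertex 5.3 4.8 4.9
  endloop
 endfacet
 facet normal -0.192 0.531 0.825
  outer loop
   vertex 3.6 3.1 5.6
   vertex 5.3 4.8 4.9
   vertex 1.3 4.6 4.1
  endloop
 endfacet
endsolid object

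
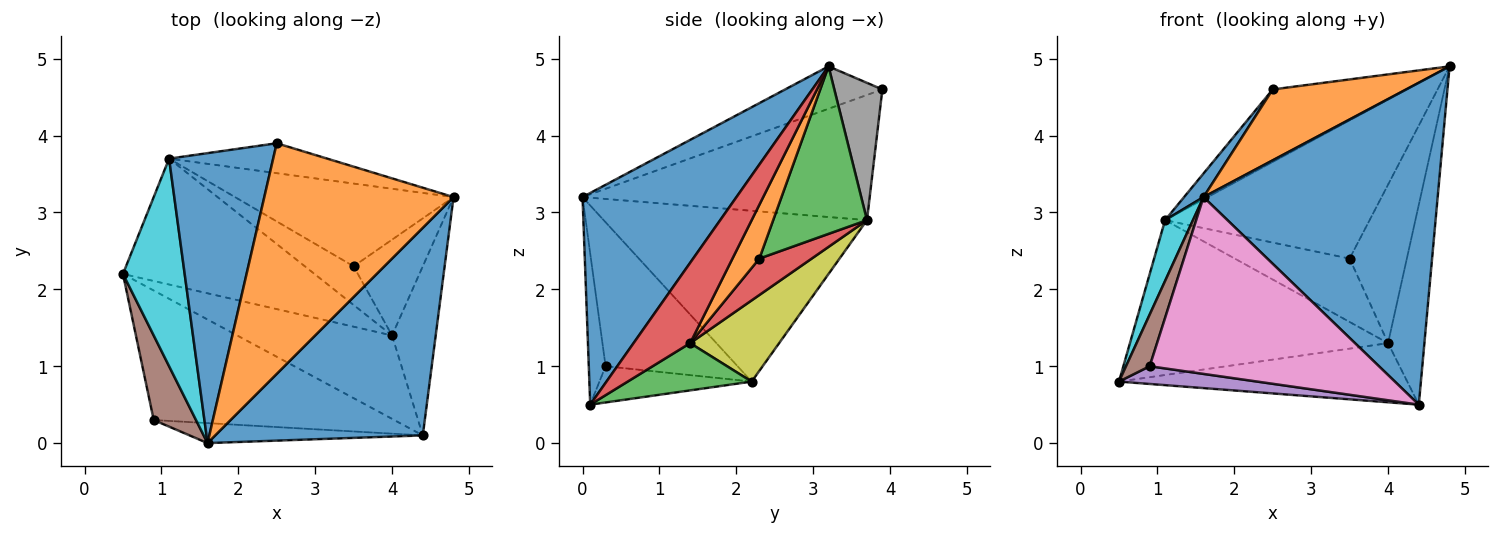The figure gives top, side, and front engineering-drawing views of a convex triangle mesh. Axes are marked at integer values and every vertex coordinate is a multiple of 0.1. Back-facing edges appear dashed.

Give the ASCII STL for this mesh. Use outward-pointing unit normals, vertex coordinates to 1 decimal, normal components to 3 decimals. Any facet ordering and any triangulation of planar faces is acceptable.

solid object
 facet normal 0.484 -0.736 0.474
  outer loop
   vertex 1.6 0.0 3.2
   vertex 4.4 0.1 0.5
   vertex 4.8 3.2 4.9
  endloop
 endfacet
 facet normal -0.209 -0.287 0.935
  outer loop
   vertex 2.5 3.9 4.6
   vertex 1.6 0.0 3.2
   vertex 4.8 3.2 4.9
  endloop
 endfacet
 facet normal 0.241 0.561 -0.792
  outer loop
   vertex 4.0 1.4 1.3
   vertex 4.4 0.1 0.5
   vertex 0.5 2.2 0.8
  endloop
 endfacet
 facet normal 0.765 0.491 -0.416
  outer loop
   vertex 4.0 1.4 1.3
   vertex 4.8 3.2 4.9
   vertex 4.4 0.1 0.5
  endloop
 endfacet
 facet normal -0.148 -0.134 -0.980
  outer loop
   vertex 0.9 0.3 1.0
   vertex 0.5 2.2 0.8
   vertex 4.4 0.1 0.5
  endloop
 endfacet
 facet normal -0.946 -0.170 0.278
  outer loop
   vertex 0.9 0.3 1.0
   vertex 1.6 0.0 3.2
   vertex 0.5 2.2 0.8
  endloop
 endfacet
 facet normal -0.073 -0.991 -0.112
  outer loop
   vertex 0.9 0.3 1.0
   vertex 4.4 0.1 0.5
   vertex 1.6 0.0 3.2
  endloop
 endfacet
 facet normal 0.314 0.878 -0.362
  outer loop
   vertex 1.1 3.7 2.9
   vertex 2.5 3.9 4.6
   vertex 4.8 3.2 4.9
  endloop
 endfacet
 facet normal 0.258 0.750 -0.609
  outer loop
   vertex 1.1 3.7 2.9
   vertex 4.0 1.4 1.3
   vertex 0.5 2.2 0.8
  endloop
 endfacet
 facet normal -0.936 -0.099 0.338
  outer loop
   vertex 1.1 3.7 2.9
   vertex 0.5 2.2 0.8
   vertex 1.6 0.0 3.2
  endloop
 endfacet
 facet normal -0.768 -0.052 0.638
  outer loop
   vertex 1.1 3.7 2.9
   vertex 1.6 0.0 3.2
   vertex 2.5 3.9 4.6
  endloop
 endfacet
 facet normal 0.373 0.794 -0.480
  outer loop
   vertex 3.5 2.3 2.4
   vertex 4.8 3.2 4.9
   vertex 4.0 1.4 1.3
  endloop
 endfacet
 facet normal 0.366 0.798 -0.478
  outer loop
   vertex 3.5 2.3 2.4
   vertex 1.1 3.7 2.9
   vertex 4.8 3.2 4.9
  endloop
 endfacet
 facet normal 0.363 0.795 -0.486
  outer loop
   vertex 3.5 2.3 2.4
   vertex 4.0 1.4 1.3
   vertex 1.1 3.7 2.9
  endloop
 endfacet
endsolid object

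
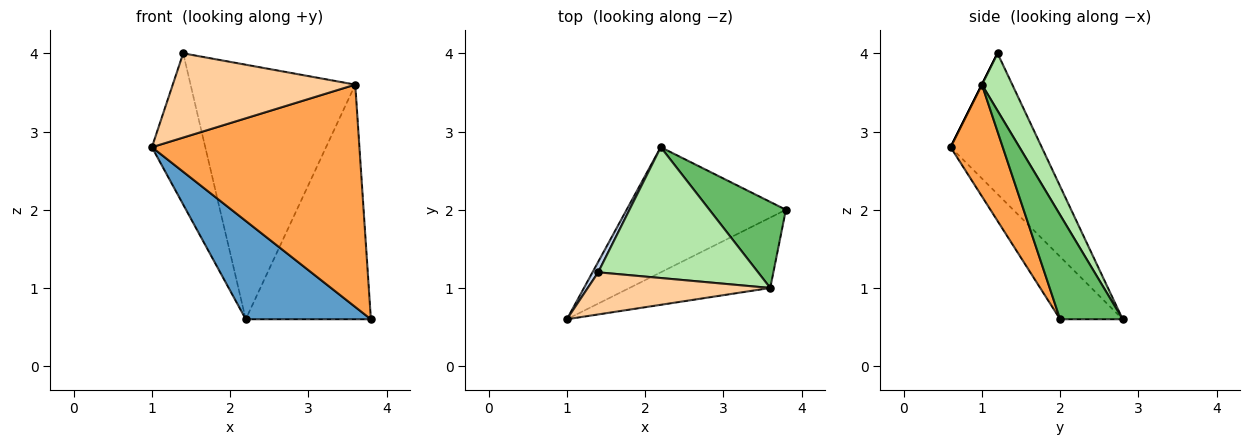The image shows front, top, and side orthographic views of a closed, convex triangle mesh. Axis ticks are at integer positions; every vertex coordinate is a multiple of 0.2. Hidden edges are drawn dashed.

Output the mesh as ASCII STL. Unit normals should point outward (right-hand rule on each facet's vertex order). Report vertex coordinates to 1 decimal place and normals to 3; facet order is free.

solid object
 facet normal -0.295 -0.590 -0.751
  outer loop
   vertex 2.2 2.8 0.6
   vertex 3.8 2.0 0.6
   vertex 1.0 0.6 2.8
  endloop
 endfacet
 facet normal -0.862 0.505 0.035
  outer loop
   vertex 1.4 1.2 4.0
   vertex 2.2 2.8 0.6
   vertex 1.0 0.6 2.8
  endloop
 endfacet
 facet normal 0.233 -0.927 -0.294
  outer loop
   vertex 3.6 1.0 3.6
   vertex 1.0 0.6 2.8
   vertex 3.8 2.0 0.6
  endloop
 endfacet
 facet normal 0.000 -0.894 0.447
  outer loop
   vertex 3.6 1.0 3.6
   vertex 1.4 1.2 4.0
   vertex 1.0 0.6 2.8
  endloop
 endfacet
 facet normal 0.425 0.850 0.312
  outer loop
   vertex 3.6 1.0 3.6
   vertex 3.8 2.0 0.6
   vertex 2.2 2.8 0.6
  endloop
 endfacet
 facet normal 0.162 0.878 0.451
  outer loop
   vertex 3.6 1.0 3.6
   vertex 2.2 2.8 0.6
   vertex 1.4 1.2 4.0
  endloop
 endfacet
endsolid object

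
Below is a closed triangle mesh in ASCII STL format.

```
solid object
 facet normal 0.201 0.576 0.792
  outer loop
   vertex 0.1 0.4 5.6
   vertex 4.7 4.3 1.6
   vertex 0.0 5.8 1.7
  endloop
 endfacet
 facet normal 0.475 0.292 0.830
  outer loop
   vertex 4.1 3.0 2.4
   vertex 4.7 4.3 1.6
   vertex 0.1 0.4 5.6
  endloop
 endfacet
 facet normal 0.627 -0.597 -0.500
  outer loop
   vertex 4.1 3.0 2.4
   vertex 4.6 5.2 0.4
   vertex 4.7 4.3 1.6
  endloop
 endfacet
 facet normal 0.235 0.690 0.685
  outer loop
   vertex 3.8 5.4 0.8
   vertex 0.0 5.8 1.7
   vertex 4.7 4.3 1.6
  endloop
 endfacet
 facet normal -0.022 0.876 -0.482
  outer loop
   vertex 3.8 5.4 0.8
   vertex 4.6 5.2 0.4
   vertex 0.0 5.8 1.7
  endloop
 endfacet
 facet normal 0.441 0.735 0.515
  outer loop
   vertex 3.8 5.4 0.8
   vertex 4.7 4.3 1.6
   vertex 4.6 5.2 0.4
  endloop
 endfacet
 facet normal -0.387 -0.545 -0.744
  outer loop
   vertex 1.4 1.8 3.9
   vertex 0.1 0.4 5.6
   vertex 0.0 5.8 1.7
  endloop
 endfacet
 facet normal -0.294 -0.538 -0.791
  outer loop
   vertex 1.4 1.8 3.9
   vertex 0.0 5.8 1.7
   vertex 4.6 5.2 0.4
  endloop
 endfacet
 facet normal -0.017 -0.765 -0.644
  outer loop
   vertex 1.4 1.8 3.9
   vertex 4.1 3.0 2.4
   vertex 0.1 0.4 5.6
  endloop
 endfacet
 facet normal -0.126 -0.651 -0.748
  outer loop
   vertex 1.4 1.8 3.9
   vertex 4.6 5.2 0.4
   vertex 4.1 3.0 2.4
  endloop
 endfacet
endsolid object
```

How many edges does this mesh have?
15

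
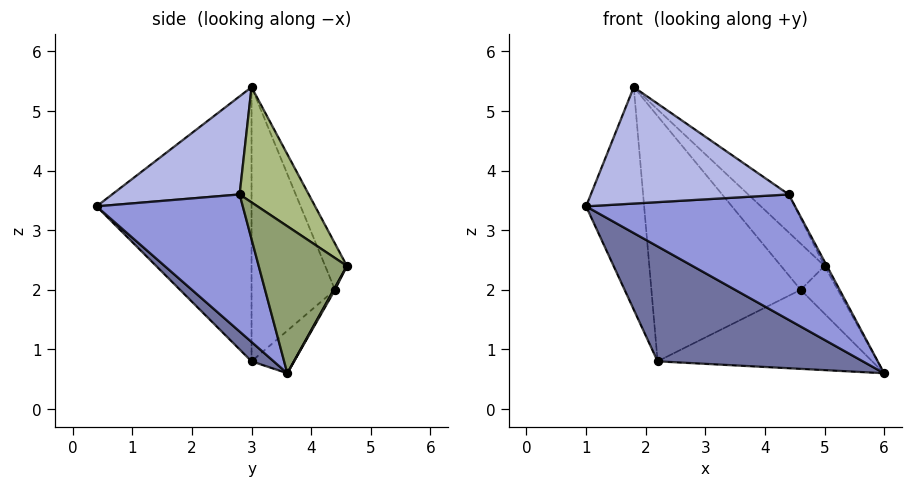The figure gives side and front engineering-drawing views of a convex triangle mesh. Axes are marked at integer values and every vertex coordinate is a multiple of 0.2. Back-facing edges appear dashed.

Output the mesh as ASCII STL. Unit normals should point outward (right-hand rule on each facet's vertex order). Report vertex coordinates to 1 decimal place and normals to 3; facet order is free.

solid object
 facet normal 0.078 -0.723 -0.687
  outer loop
   vertex 2.2 3.0 0.8
   vertex 6.0 3.6 0.6
   vertex 1.0 0.4 3.4
  endloop
 endfacet
 facet normal -0.933 0.350 -0.081
  outer loop
   vertex 2.2 3.0 0.8
   vertex 1.0 0.4 3.4
   vertex 1.8 3.0 5.4
  endloop
 endfacet
 facet normal 0.571 -0.816 0.087
  outer loop
   vertex 4.4 2.8 3.6
   vertex 1.0 0.4 3.4
   vertex 6.0 3.6 0.6
  endloop
 endfacet
 facet normal 0.408 -0.632 0.659
  outer loop
   vertex 4.4 2.8 3.6
   vertex 1.8 3.0 5.4
   vertex 1.0 0.4 3.4
  endloop
 endfacet
 facet normal 0.879 0.024 0.475
  outer loop
   vertex 4.4 2.8 3.6
   vertex 6.0 3.6 0.6
   vertex 5.0 4.6 2.4
  endloop
 endfacet
 facet normal 0.555 0.325 0.766
  outer loop
   vertex 4.4 2.8 3.6
   vertex 5.0 4.6 2.4
   vertex 1.8 3.0 5.4
  endloop
 endfacet
 facet normal 0.031 0.881 -0.472
  outer loop
   vertex 4.6 4.4 2.0
   vertex 5.0 4.6 2.4
   vertex 6.0 3.6 0.6
  endloop
 endfacet
 facet normal -0.155 0.783 -0.603
  outer loop
   vertex 4.6 4.4 2.0
   vertex 6.0 3.6 0.6
   vertex 2.2 3.0 0.8
  endloop
 endfacet
 facet normal -0.447 0.894 0.000
  outer loop
   vertex 4.6 4.4 2.0
   vertex 1.8 3.0 5.4
   vertex 5.0 4.6 2.4
  endloop
 endfacet
 facet normal -0.488 0.872 -0.042
  outer loop
   vertex 4.6 4.4 2.0
   vertex 2.2 3.0 0.8
   vertex 1.8 3.0 5.4
  endloop
 endfacet
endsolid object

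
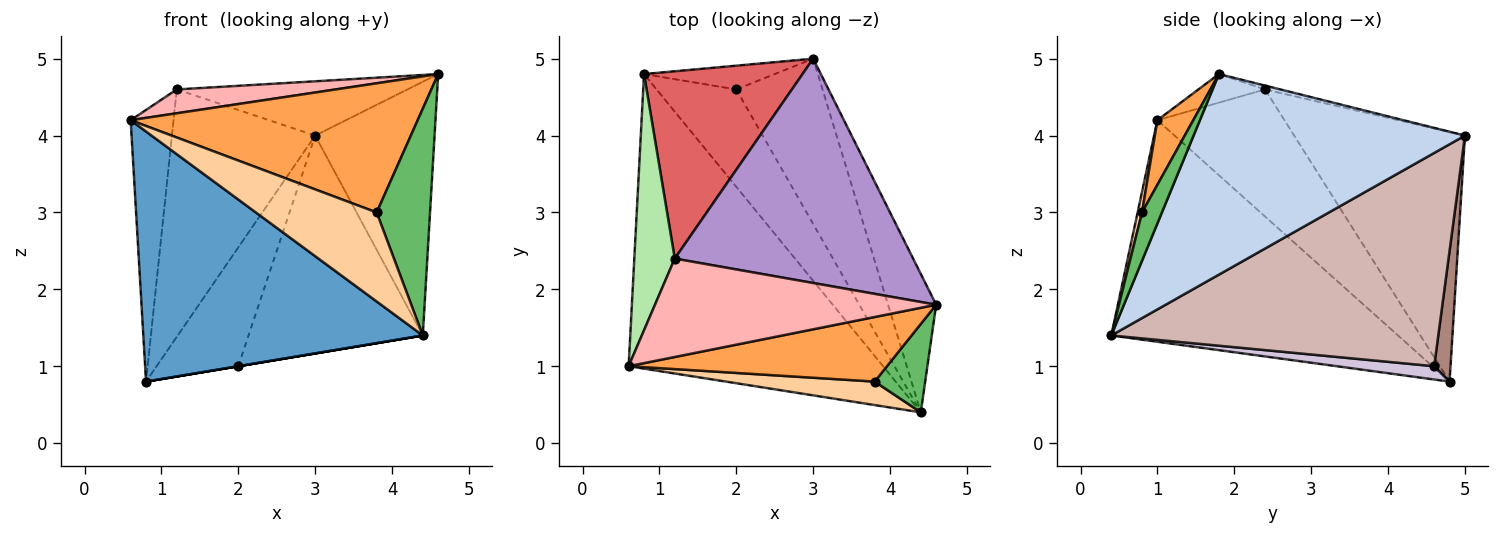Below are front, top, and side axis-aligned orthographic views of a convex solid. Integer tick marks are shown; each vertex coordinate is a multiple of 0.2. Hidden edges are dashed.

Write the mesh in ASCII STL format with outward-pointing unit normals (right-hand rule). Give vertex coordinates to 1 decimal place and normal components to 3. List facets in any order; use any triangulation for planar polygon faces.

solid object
 facet normal -0.553 -0.539 -0.635
  outer loop
   vertex 4.4 0.4 1.4
   vertex 0.6 1.0 4.2
   vertex 0.8 4.8 0.8
  endloop
 endfacet
 facet normal 0.894 0.393 -0.215
  outer loop
   vertex 3.0 5.0 4.0
   vertex 4.6 1.8 4.8
   vertex 4.4 0.4 1.4
  endloop
 endfacet
 facet normal 0.111 -0.889 0.444
  outer loop
   vertex 3.8 0.8 3.0
   vertex 4.6 1.8 4.8
   vertex 0.6 1.0 4.2
  endloop
 endfacet
 facet normal 0.035 -0.966 0.255
  outer loop
   vertex 3.8 0.8 3.0
   vertex 0.6 1.0 4.2
   vertex 4.4 0.4 1.4
  endloop
 endfacet
 facet normal 0.328 -0.880 0.343
  outer loop
   vertex 3.8 0.8 3.0
   vertex 4.4 0.4 1.4
   vertex 4.6 1.8 4.8
  endloop
 endfacet
 facet normal -0.907 0.306 0.289
  outer loop
   vertex 1.2 2.4 4.6
   vertex 0.8 4.8 0.8
   vertex 0.6 1.0 4.2
  endloop
 endfacet
 facet normal -0.689 0.578 0.438
  outer loop
   vertex 1.2 2.4 4.6
   vertex 3.0 5.0 4.0
   vertex 0.8 4.8 0.8
  endloop
 endfacet
 facet normal -0.098 -0.234 0.967
  outer loop
   vertex 1.2 2.4 4.6
   vertex 0.6 1.0 4.2
   vertex 4.6 1.8 4.8
  endloop
 endfacet
 facet normal -0.016 0.235 0.972
  outer loop
   vertex 1.2 2.4 4.6
   vertex 4.6 1.8 4.8
   vertex 3.0 5.0 4.0
  endloop
 endfacet
 facet normal 0.164 0.000 -0.986
  outer loop
   vertex 2.0 4.6 1.0
   vertex 4.4 0.4 1.4
   vertex 0.8 4.8 0.8
  endloop
 endfacet
 facet normal 0.192 0.962 -0.192
  outer loop
   vertex 2.0 4.6 1.0
   vertex 0.8 4.8 0.8
   vertex 3.0 5.0 4.0
  endloop
 endfacet
 facet normal 0.831 0.443 -0.336
  outer loop
   vertex 2.0 4.6 1.0
   vertex 3.0 5.0 4.0
   vertex 4.4 0.4 1.4
  endloop
 endfacet
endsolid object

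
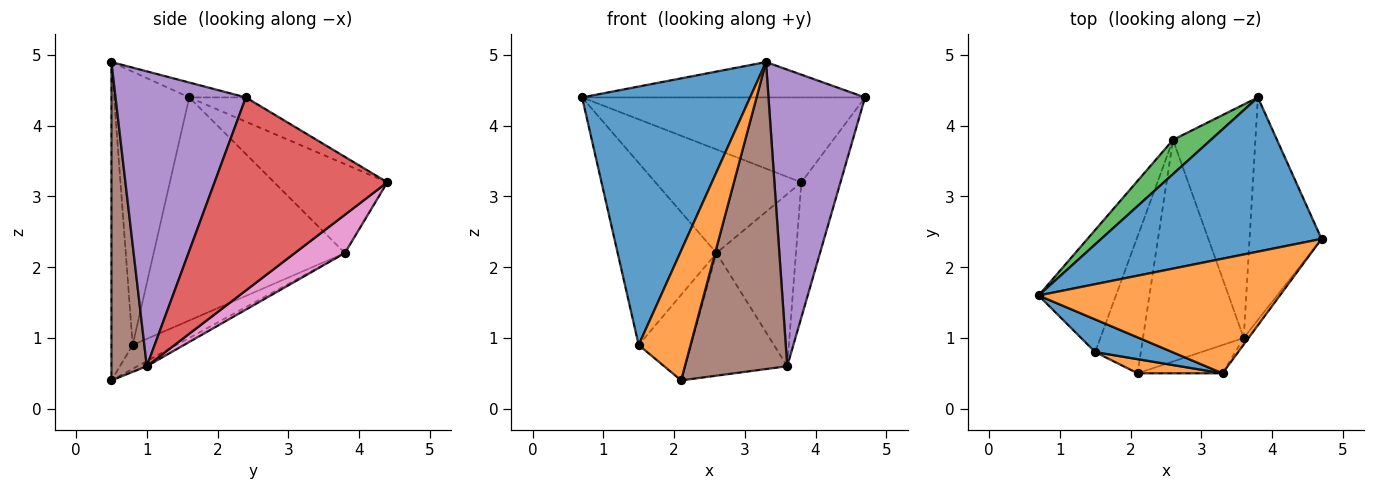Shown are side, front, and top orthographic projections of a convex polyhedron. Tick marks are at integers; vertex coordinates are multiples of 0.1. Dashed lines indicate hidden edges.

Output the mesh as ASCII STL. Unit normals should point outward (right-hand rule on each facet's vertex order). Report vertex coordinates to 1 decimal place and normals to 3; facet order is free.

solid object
 facet normal -0.096 0.480 0.872
  outer loop
   vertex 3.8 4.4 3.2
   vertex 0.7 1.6 4.4
   vertex 4.7 2.4 4.4
  endloop
 endfacet
 facet normal -0.059 0.294 0.954
  outer loop
   vertex 3.3 0.5 4.9
   vertex 4.7 2.4 4.4
   vertex 0.7 1.6 4.4
  endloop
 endfacet
 facet normal -0.593 0.765 0.253
  outer loop
   vertex 2.6 3.8 2.2
   vertex 0.7 1.6 4.4
   vertex 3.8 4.4 3.2
  endloop
 endfacet
 facet normal 0.917 0.207 -0.342
  outer loop
   vertex 3.6 1.0 0.6
   vertex 3.8 4.4 3.2
   vertex 4.7 2.4 4.4
  endloop
 endfacet
 facet normal 0.803 -0.595 -0.013
  outer loop
   vertex 3.6 1.0 0.6
   vertex 4.7 2.4 4.4
   vertex 3.3 0.5 4.9
  endloop
 endfacet
 facet normal 0.325 -0.942 -0.087
  outer loop
   vertex 3.6 1.0 0.6
   vertex 3.3 0.5 4.9
   vertex 2.1 0.5 0.4
  endloop
 endfacet
 facet normal 0.350 0.556 -0.754
  outer loop
   vertex 3.6 1.0 0.6
   vertex 2.6 3.8 2.2
   vertex 3.8 4.4 3.2
  endloop
 endfacet
 facet normal -0.045 0.484 -0.874
  outer loop
   vertex 3.6 1.0 0.6
   vertex 2.1 0.5 0.4
   vertex 2.6 3.8 2.2
  endloop
 endfacet
 facet normal -0.849 0.439 -0.294
  outer loop
   vertex 1.5 0.8 0.9
   vertex 0.7 1.6 4.4
   vertex 2.6 3.8 2.2
  endloop
 endfacet
 facet normal -0.404 0.484 -0.776
  outer loop
   vertex 1.5 0.8 0.9
   vertex 2.6 3.8 2.2
   vertex 2.1 0.5 0.4
  endloop
 endfacet
 facet normal -0.406 -0.907 0.115
  outer loop
   vertex 1.5 0.8 0.9
   vertex 3.3 0.5 4.9
   vertex 0.7 1.6 4.4
  endloop
 endfacet
 facet normal -0.377 -0.921 0.100
  outer loop
   vertex 1.5 0.8 0.9
   vertex 2.1 0.5 0.4
   vertex 3.3 0.5 4.9
  endloop
 endfacet
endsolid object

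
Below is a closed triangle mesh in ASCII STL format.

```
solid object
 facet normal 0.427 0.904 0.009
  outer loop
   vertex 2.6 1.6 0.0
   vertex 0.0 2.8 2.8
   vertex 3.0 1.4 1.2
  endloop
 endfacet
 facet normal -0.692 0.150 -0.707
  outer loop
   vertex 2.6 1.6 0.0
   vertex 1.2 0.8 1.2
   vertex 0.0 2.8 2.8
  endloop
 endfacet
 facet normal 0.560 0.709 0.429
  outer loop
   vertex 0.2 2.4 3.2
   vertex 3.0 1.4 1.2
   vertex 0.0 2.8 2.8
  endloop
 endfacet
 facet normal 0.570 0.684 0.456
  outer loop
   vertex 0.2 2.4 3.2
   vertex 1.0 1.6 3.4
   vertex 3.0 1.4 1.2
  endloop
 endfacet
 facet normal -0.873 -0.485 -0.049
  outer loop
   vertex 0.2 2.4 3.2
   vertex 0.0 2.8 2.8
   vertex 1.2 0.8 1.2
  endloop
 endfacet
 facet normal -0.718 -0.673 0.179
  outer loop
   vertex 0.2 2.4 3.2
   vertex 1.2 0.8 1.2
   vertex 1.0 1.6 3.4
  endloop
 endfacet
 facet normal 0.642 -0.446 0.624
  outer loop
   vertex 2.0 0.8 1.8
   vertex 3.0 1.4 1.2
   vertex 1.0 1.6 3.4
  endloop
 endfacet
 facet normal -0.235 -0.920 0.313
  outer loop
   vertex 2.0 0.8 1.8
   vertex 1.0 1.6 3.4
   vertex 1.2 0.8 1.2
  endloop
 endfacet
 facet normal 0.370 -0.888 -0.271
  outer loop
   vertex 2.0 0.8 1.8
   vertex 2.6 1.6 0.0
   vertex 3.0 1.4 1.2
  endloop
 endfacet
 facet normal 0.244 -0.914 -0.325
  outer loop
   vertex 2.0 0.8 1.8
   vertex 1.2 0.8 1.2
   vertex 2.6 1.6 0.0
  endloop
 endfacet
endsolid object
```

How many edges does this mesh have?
15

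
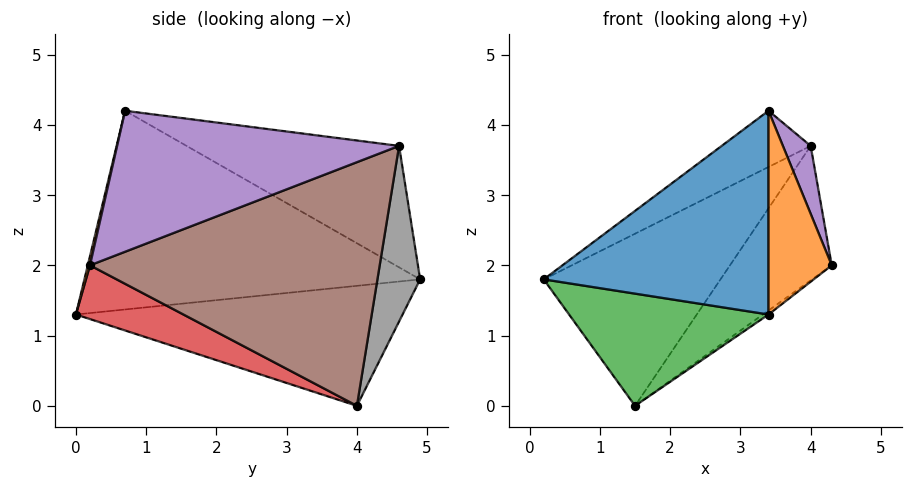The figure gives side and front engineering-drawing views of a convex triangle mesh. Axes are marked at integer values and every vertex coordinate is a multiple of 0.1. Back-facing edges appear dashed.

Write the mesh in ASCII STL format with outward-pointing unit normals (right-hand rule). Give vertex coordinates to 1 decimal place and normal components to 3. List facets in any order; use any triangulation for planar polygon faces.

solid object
 facet normal -0.824 -0.551 0.133
  outer loop
   vertex 3.4 0.7 4.2
   vertex 0.2 4.9 1.8
   vertex 3.4 0.0 1.3
  endloop
 endfacet
 facet normal 0.034 -0.972 0.235
  outer loop
   vertex 3.4 0.7 4.2
   vertex 3.4 0.0 1.3
   vertex 4.3 0.2 2.0
  endloop
 endfacet
 facet normal -0.804 -0.491 -0.335
  outer loop
   vertex 1.5 4.0 0.0
   vertex 3.4 0.0 1.3
   vertex 0.2 4.9 1.8
  endloop
 endfacet
 facet normal 0.609 0.032 -0.792
  outer loop
   vertex 1.5 4.0 0.0
   vertex 4.3 0.2 2.0
   vertex 3.4 0.0 1.3
  endloop
 endfacet
 facet normal 0.914 -0.090 0.395
  outer loop
   vertex 4.0 4.6 3.7
   vertex 3.4 0.7 4.2
   vertex 4.3 0.2 2.0
  endloop
 endfacet
 facet normal 0.776 0.273 -0.569
  outer loop
   vertex 4.0 4.6 3.7
   vertex 4.3 0.2 2.0
   vertex 1.5 4.0 0.0
  endloop
 endfacet
 facet normal -0.429 0.179 0.886
  outer loop
   vertex 4.0 4.6 3.7
   vertex 0.2 4.9 1.8
   vertex 3.4 0.7 4.2
  endloop
 endfacet
 facet normal 0.224 0.927 -0.302
  outer loop
   vertex 4.0 4.6 3.7
   vertex 1.5 4.0 0.0
   vertex 0.2 4.9 1.8
  endloop
 endfacet
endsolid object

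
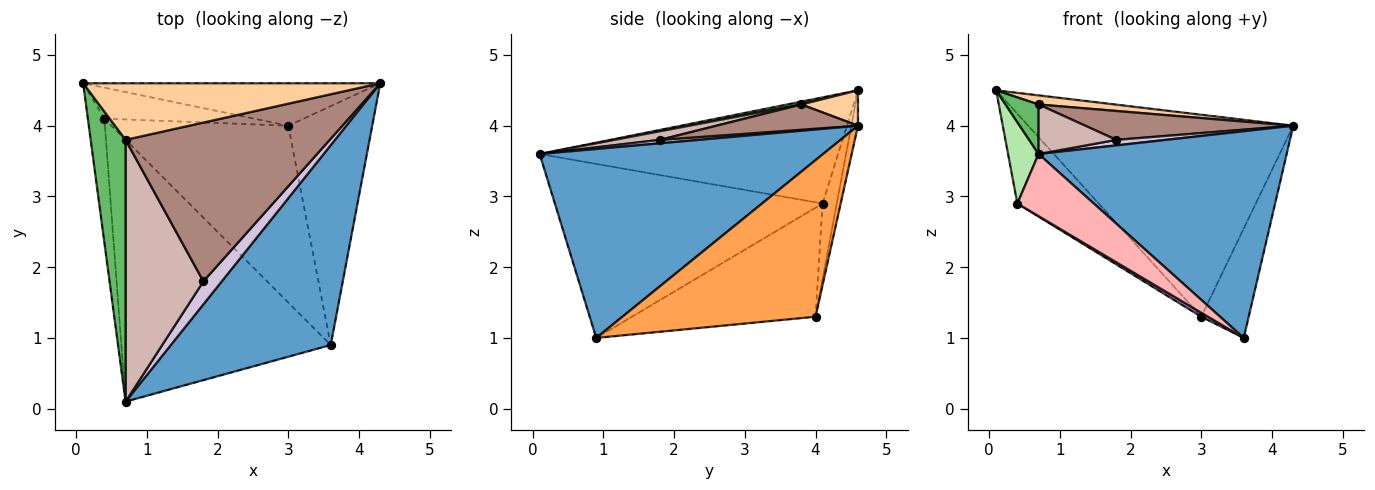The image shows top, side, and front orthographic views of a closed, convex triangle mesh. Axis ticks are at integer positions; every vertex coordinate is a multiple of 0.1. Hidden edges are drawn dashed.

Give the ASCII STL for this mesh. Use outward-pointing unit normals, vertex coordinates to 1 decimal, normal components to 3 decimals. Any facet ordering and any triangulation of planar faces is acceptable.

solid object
 facet normal 0.635 -0.556 0.537
  outer loop
   vertex 3.6 0.9 1.0
   vertex 4.3 4.6 4.0
   vertex 0.7 0.1 3.6
  endloop
 endfacet
 facet normal -0.024 0.978 -0.206
  outer loop
   vertex 3.0 4.0 1.3
   vertex 0.1 4.6 4.5
   vertex 4.3 4.6 4.0
  endloop
 endfacet
 facet normal 0.861 0.211 -0.462
  outer loop
   vertex 3.0 4.0 1.3
   vertex 4.3 4.6 4.0
   vertex 3.6 0.9 1.0
  endloop
 endfacet
 facet normal 0.117 -0.158 0.981
  outer loop
   vertex 0.7 3.8 4.3
   vertex 4.3 4.6 4.0
   vertex 0.1 4.6 4.5
  endloop
 endfacet
 facet normal 0.079 -0.185 0.979
  outer loop
   vertex 0.7 3.8 4.3
   vertex 0.1 4.6 4.5
   vertex 0.7 0.1 3.6
  endloop
 endfacet
 facet normal -0.983 -0.100 -0.153
  outer loop
   vertex 0.4 4.1 2.9
   vertex 0.7 0.1 3.6
   vertex 0.1 4.6 4.5
  endloop
 endfacet
 facet normal -0.162 0.933 -0.322
  outer loop
   vertex 0.4 4.1 2.9
   vertex 0.1 4.6 4.5
   vertex 3.0 4.0 1.3
  endloop
 endfacet
 facet normal -0.629 -0.180 -0.757
  outer loop
   vertex 0.4 4.1 2.9
   vertex 3.6 0.9 1.0
   vertex 0.7 0.1 3.6
  endloop
 endfacet
 facet normal -0.525 -0.019 -0.851
  outer loop
   vertex 0.4 4.1 2.9
   vertex 3.0 4.0 1.3
   vertex 3.6 0.9 1.0
  endloop
 endfacet
 facet normal 0.180 -0.229 0.957
  outer loop
   vertex 1.8 1.8 3.8
   vertex 0.7 0.1 3.6
   vertex 4.3 4.6 4.0
  endloop
 endfacet
 facet normal 0.121 -0.178 0.977
  outer loop
   vertex 1.8 1.8 3.8
   vertex 4.3 4.6 4.0
   vertex 0.7 3.8 4.3
  endloop
 endfacet
 facet normal 0.108 -0.185 0.977
  outer loop
   vertex 1.8 1.8 3.8
   vertex 0.7 3.8 4.3
   vertex 0.7 0.1 3.6
  endloop
 endfacet
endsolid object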